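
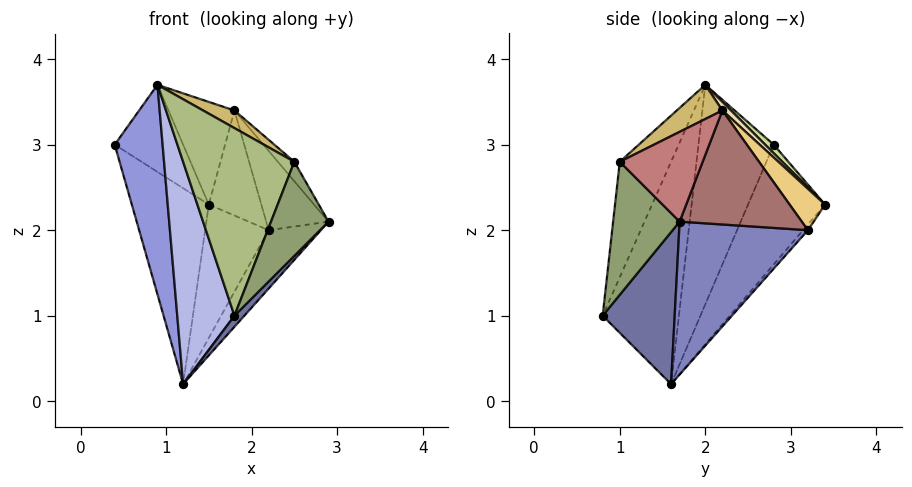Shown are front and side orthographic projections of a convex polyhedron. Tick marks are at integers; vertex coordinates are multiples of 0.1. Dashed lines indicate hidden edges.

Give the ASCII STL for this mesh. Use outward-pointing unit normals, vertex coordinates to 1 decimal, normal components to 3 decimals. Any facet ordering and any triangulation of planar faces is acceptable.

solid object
 facet normal 0.744 -0.102 -0.660
  outer loop
   vertex 1.2 1.6 0.2
   vertex 2.9 1.7 2.1
   vertex 1.8 0.8 1.0
  endloop
 endfacet
 facet normal 0.706 0.287 -0.647
  outer loop
   vertex 2.2 3.2 2.0
   vertex 2.9 1.7 2.1
   vertex 1.2 1.6 0.2
  endloop
 endfacet
 facet normal -0.844 -0.537 -0.011
  outer loop
   vertex 0.9 2.0 3.7
   vertex 0.4 2.8 3.0
   vertex 1.2 1.6 0.2
  endloop
 endfacet
 facet normal -0.800 -0.600 0.000
  outer loop
   vertex 0.9 2.0 3.7
   vertex 1.2 1.6 0.2
   vertex 1.8 0.8 1.0
  endloop
 endfacet
 facet normal 0.739 -0.638 -0.216
  outer loop
   vertex 2.5 1.0 2.8
   vertex 1.8 0.8 1.0
   vertex 2.9 1.7 2.1
  endloop
 endfacet
 facet normal -0.405 -0.878 0.255
  outer loop
   vertex 2.5 1.0 2.8
   vertex 0.9 2.0 3.7
   vertex 1.8 0.8 1.0
  endloop
 endfacet
 facet normal 0.086 0.686 0.723
  outer loop
   vertex 1.5 3.4 2.3
   vertex 0.4 2.8 3.0
   vertex 0.9 2.0 3.7
  endloop
 endfacet
 facet normal -0.631 0.631 -0.451
  outer loop
   vertex 1.5 3.4 2.3
   vertex 1.2 1.6 0.2
   vertex 0.4 2.8 3.0
  endloop
 endfacet
 facet normal -0.059 0.762 -0.645
  outer loop
   vertex 1.5 3.4 2.3
   vertex 2.2 3.2 2.0
   vertex 1.2 1.6 0.2
  endloop
 endfacet
 facet normal 0.355 -0.244 0.902
  outer loop
   vertex 1.8 2.2 3.4
   vertex 0.9 2.0 3.7
   vertex 2.5 1.0 2.8
  endloop
 endfacet
 facet normal 0.447 0.663 0.601
  outer loop
   vertex 1.8 2.2 3.4
   vertex 2.2 3.2 2.0
   vertex 1.5 3.4 2.3
  endloop
 endfacet
 facet normal 0.089 0.685 0.723
  outer loop
   vertex 1.8 2.2 3.4
   vertex 1.5 3.4 2.3
   vertex 0.9 2.0 3.7
  endloop
 endfacet
 facet normal 0.771 0.393 0.501
  outer loop
   vertex 1.8 2.2 3.4
   vertex 2.9 1.7 2.1
   vertex 2.2 3.2 2.0
  endloop
 endfacet
 facet normal 0.783 0.155 0.603
  outer loop
   vertex 1.8 2.2 3.4
   vertex 2.5 1.0 2.8
   vertex 2.9 1.7 2.1
  endloop
 endfacet
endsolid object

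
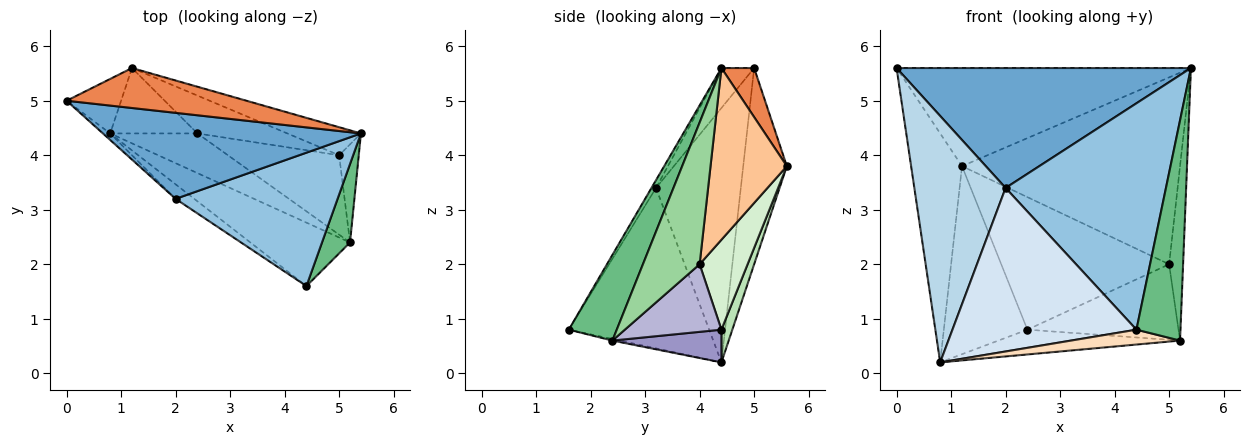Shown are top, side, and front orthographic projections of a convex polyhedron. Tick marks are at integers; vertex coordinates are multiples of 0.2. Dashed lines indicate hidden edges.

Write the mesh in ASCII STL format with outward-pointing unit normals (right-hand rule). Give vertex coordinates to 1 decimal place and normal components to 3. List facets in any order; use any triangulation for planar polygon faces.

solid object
 facet normal -0.090 -0.809 0.580
  outer loop
   vertex 2.0 3.2 3.4
   vertex 5.4 4.4 5.6
   vertex 0.0 5.0 5.6
  endloop
 endfacet
 facet normal -0.024 -0.861 0.508
  outer loop
   vertex 2.0 3.2 3.4
   vertex 4.4 1.6 0.8
   vertex 5.4 4.4 5.6
  endloop
 endfacet
 facet normal -0.681 -0.732 -0.019
  outer loop
   vertex 2.0 3.2 3.4
   vertex 0.0 5.0 5.6
   vertex 0.8 4.4 0.2
  endloop
 endfacet
 facet normal -0.605 -0.793 -0.070
  outer loop
   vertex 2.0 3.2 3.4
   vertex 0.8 4.4 0.2
   vertex 4.4 1.6 0.8
  endloop
 endfacet
 facet normal 0.102 0.921 0.375
  outer loop
   vertex 1.2 5.6 3.8
   vertex 0.0 5.0 5.6
   vertex 5.4 4.4 5.6
  endloop
 endfacet
 facet normal -0.640 0.747 -0.178
  outer loop
   vertex 1.2 5.6 3.8
   vertex 0.8 4.4 0.2
   vertex 0.0 5.0 5.6
  endloop
 endfacet
 facet normal 0.327 0.935 -0.140
  outer loop
   vertex 1.2 5.6 3.8
   vertex 5.4 4.4 5.6
   vertex 5.0 4.0 2.0
  endloop
 endfacet
 facet normal -0.015 -0.228 -0.974
  outer loop
   vertex 5.2 2.4 0.6
   vertex 4.4 1.6 0.8
   vertex 0.8 4.4 0.2
  endloop
 endfacet
 facet normal 0.716 -0.657 0.234
  outer loop
   vertex 5.2 2.4 0.6
   vertex 5.4 4.4 5.6
   vertex 4.4 1.6 0.8
  endloop
 endfacet
 facet normal 0.962 0.237 -0.133
  outer loop
   vertex 5.2 2.4 0.6
   vertex 5.0 4.0 2.0
   vertex 5.4 4.4 5.6
  endloop
 endfacet
 facet normal 0.122 0.937 -0.326
  outer loop
   vertex 2.4 4.4 0.8
   vertex 0.8 4.4 0.2
   vertex 1.2 5.6 3.8
  endloop
 endfacet
 facet normal 0.265 0.927 -0.265
  outer loop
   vertex 2.4 4.4 0.8
   vertex 1.2 5.6 3.8
   vertex 5.0 4.0 2.0
  endloop
 endfacet
 facet normal 0.303 0.505 -0.808
  outer loop
   vertex 2.4 4.4 0.8
   vertex 5.2 2.4 0.6
   vertex 0.8 4.4 0.2
  endloop
 endfacet
 facet normal 0.403 0.631 -0.663
  outer loop
   vertex 2.4 4.4 0.8
   vertex 5.0 4.0 2.0
   vertex 5.2 2.4 0.6
  endloop
 endfacet
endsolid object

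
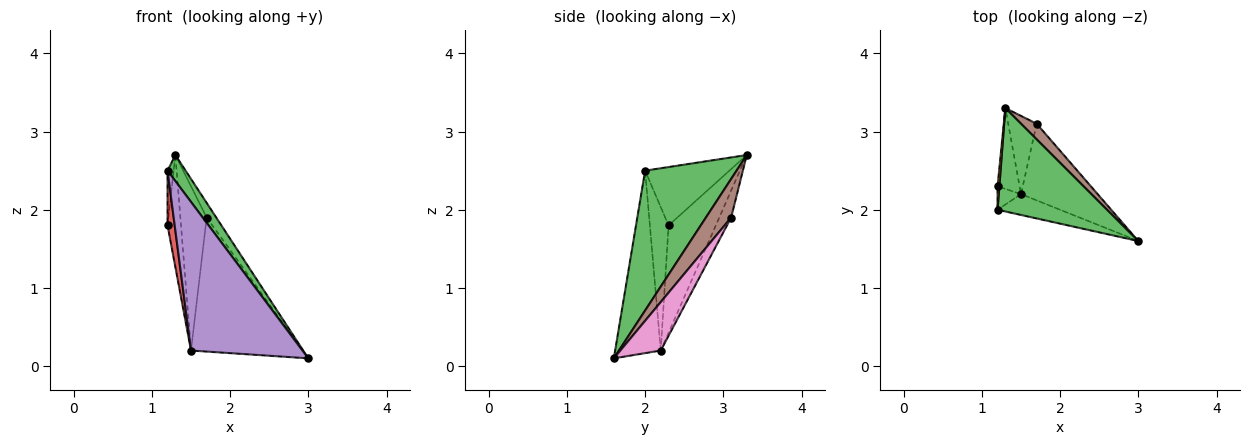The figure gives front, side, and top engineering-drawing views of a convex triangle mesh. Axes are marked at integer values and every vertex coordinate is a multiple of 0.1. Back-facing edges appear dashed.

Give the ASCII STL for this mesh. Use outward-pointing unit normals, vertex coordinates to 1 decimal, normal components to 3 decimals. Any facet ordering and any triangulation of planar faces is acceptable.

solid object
 facet normal -0.944 0.269 -0.194
  outer loop
   vertex 1.5 2.2 0.2
   vertex 1.2 2.3 1.8
   vertex 1.3 3.3 2.7
  endloop
 endfacet
 facet normal -0.997 0.072 0.031
  outer loop
   vertex 1.2 2.0 2.5
   vertex 1.3 3.3 2.7
   vertex 1.2 2.3 1.8
  endloop
 endfacet
 facet normal 0.778 -0.154 0.609
  outer loop
   vertex 1.2 2.0 2.5
   vertex 3.0 1.6 0.1
   vertex 1.3 3.3 2.7
  endloop
 endfacet
 facet normal -0.923 -0.353 -0.151
  outer loop
   vertex 1.2 2.0 2.5
   vertex 1.2 2.3 1.8
   vertex 1.5 2.2 0.2
  endloop
 endfacet
 facet normal -0.376 -0.918 -0.129
  outer loop
   vertex 1.2 2.0 2.5
   vertex 1.5 2.2 0.2
   vertex 3.0 1.6 0.1
  endloop
 endfacet
 facet normal 0.874 0.333 0.354
  outer loop
   vertex 1.7 3.1 1.9
   vertex 1.3 3.3 2.7
   vertex 3.0 1.6 0.1
  endloop
 endfacet
 facet normal 0.300 0.828 -0.474
  outer loop
   vertex 1.7 3.1 1.9
   vertex 3.0 1.6 0.1
   vertex 1.5 2.2 0.2
  endloop
 endfacet
 facet normal -0.378 0.836 -0.398
  outer loop
   vertex 1.7 3.1 1.9
   vertex 1.5 2.2 0.2
   vertex 1.3 3.3 2.7
  endloop
 endfacet
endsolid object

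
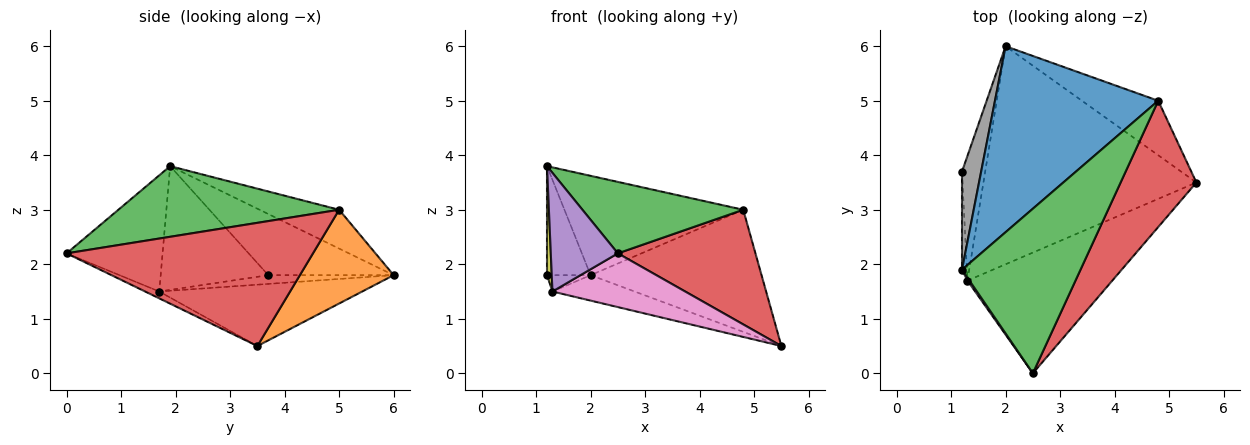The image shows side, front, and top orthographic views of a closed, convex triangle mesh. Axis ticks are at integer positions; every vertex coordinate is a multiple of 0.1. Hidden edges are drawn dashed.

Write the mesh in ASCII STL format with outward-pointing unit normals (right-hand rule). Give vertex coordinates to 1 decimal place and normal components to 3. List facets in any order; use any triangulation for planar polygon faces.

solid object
 facet normal -0.205 0.461 0.863
  outer loop
   vertex 4.8 5.0 3.0
   vertex 2.0 6.0 1.8
   vertex 1.2 1.9 3.8
  endloop
 endfacet
 facet normal 0.448 0.816 -0.364
  outer loop
   vertex 4.8 5.0 3.0
   vertex 5.5 3.5 0.5
   vertex 2.0 6.0 1.8
  endloop
 endfacet
 facet normal 0.480 -0.349 0.805
  outer loop
   vertex 4.8 5.0 3.0
   vertex 1.2 1.9 3.8
   vertex 2.5 0.0 2.2
  endloop
 endfacet
 facet normal 0.769 -0.430 0.473
  outer loop
   vertex 4.8 5.0 3.0
   vertex 2.5 0.0 2.2
   vertex 5.5 3.5 0.5
  endloop
 endfacet
 facet normal -0.820 -0.573 0.014
  outer loop
   vertex 1.3 1.7 1.5
   vertex 2.5 0.0 2.2
   vertex 1.2 1.9 3.8
  endloop
 endfacet
 facet normal -0.275 0.111 -0.955
  outer loop
   vertex 1.3 1.7 1.5
   vertex 2.0 6.0 1.8
   vertex 5.5 3.5 0.5
  endloop
 endfacet
 facet normal -0.043 -0.406 -0.913
  outer loop
   vertex 1.3 1.7 1.5
   vertex 5.5 3.5 0.5
   vertex 2.5 0.0 2.2
  endloop
 endfacet
 facet normal -0.906 0.315 0.284
  outer loop
   vertex 1.2 3.7 1.8
   vertex 1.2 1.9 3.8
   vertex 2.0 6.0 1.8
  endloop
 endfacet
 facet normal -0.998 -0.044 -0.040
  outer loop
   vertex 1.2 3.7 1.8
   vertex 1.3 1.7 1.5
   vertex 1.2 1.9 3.8
  endloop
 endfacet
 facet normal -0.350 0.122 -0.929
  outer loop
   vertex 1.2 3.7 1.8
   vertex 2.0 6.0 1.8
   vertex 1.3 1.7 1.5
  endloop
 endfacet
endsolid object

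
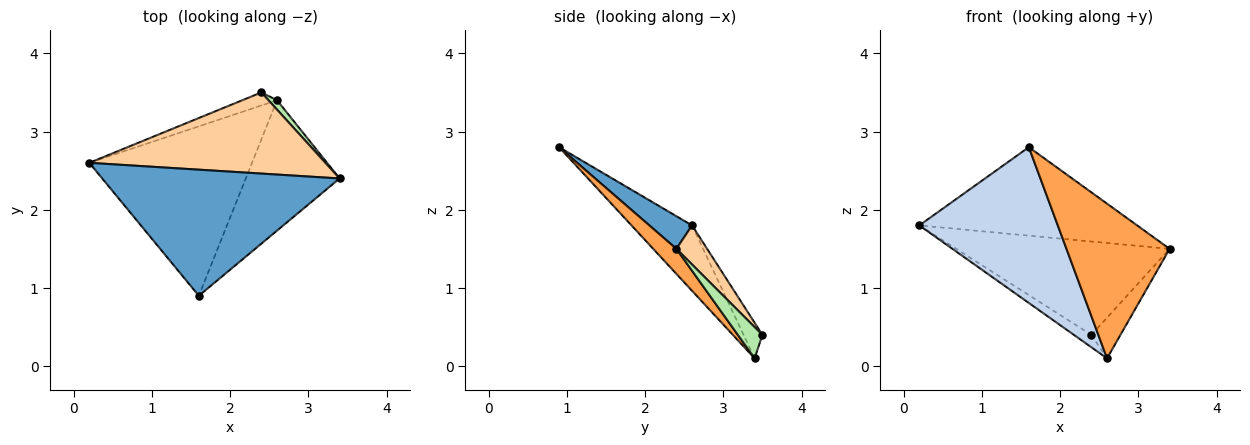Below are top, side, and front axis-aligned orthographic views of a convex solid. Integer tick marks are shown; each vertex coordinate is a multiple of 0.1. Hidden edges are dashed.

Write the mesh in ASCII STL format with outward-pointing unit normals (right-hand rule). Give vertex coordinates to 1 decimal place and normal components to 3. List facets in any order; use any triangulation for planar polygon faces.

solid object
 facet normal 0.112 0.571 0.813
  outer loop
   vertex 1.6 0.9 2.8
   vertex 3.4 2.4 1.5
   vertex 0.2 2.6 1.8
  endloop
 endfacet
 facet normal -0.284 -0.649 -0.706
  outer loop
   vertex 2.6 3.4 0.1
   vertex 1.6 0.9 2.8
   vertex 0.2 2.6 1.8
  endloop
 endfacet
 facet normal 0.169 -0.754 -0.635
  outer loop
   vertex 2.6 3.4 0.1
   vertex 3.4 2.4 1.5
   vertex 1.6 0.9 2.8
  endloop
 endfacet
 facet normal 0.108 0.750 0.652
  outer loop
   vertex 2.4 3.5 0.4
   vertex 0.2 2.6 1.8
   vertex 3.4 2.4 1.5
  endloop
 endfacet
 facet normal -0.596 0.553 -0.582
  outer loop
   vertex 2.4 3.5 0.4
   vertex 2.6 3.4 0.1
   vertex 0.2 2.6 1.8
  endloop
 endfacet
 facet normal 0.636 0.752 0.173
  outer loop
   vertex 2.4 3.5 0.4
   vertex 3.4 2.4 1.5
   vertex 2.6 3.4 0.1
  endloop
 endfacet
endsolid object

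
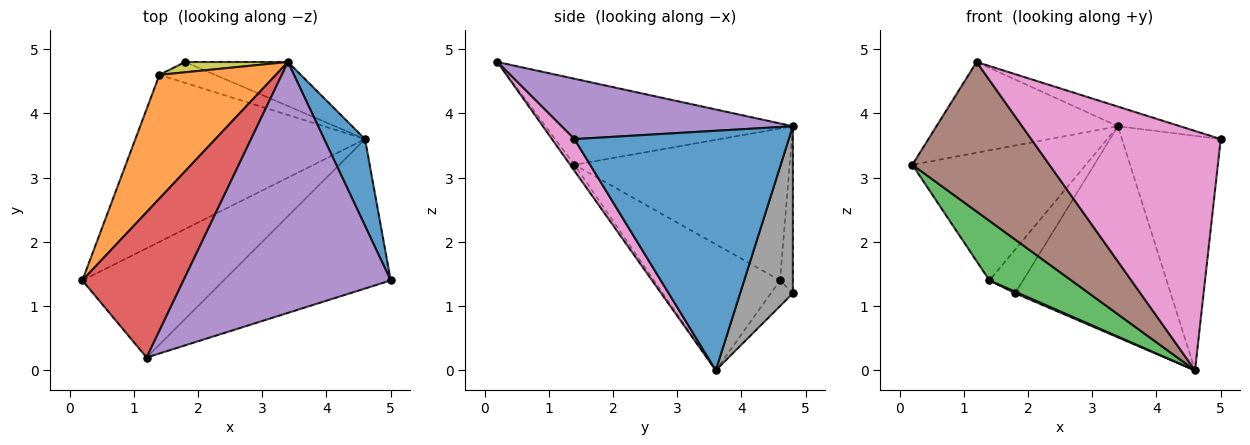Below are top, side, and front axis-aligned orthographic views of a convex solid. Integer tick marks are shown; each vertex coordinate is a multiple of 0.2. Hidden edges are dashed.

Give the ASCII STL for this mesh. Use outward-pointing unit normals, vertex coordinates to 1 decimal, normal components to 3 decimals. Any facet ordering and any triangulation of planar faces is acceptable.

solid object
 facet normal 0.898 0.413 0.153
  outer loop
   vertex 4.6 3.6 0.0
   vertex 3.4 4.8 3.8
   vertex 5.0 1.4 3.6
  endloop
 endfacet
 facet normal -0.669 0.539 0.512
  outer loop
   vertex 1.4 4.6 1.4
   vertex 0.2 1.4 3.2
   vertex 3.4 4.8 3.8
  endloop
 endfacet
 facet normal -0.459 -0.298 -0.837
  outer loop
   vertex 1.4 4.6 1.4
   vertex 4.6 3.6 0.0
   vertex 0.2 1.4 3.2
  endloop
 endfacet
 facet normal -0.585 0.429 0.688
  outer loop
   vertex 1.2 0.2 4.8
   vertex 3.4 4.8 3.8
   vertex 0.2 1.4 3.2
  endloop
 endfacet
 facet normal 0.279 0.075 0.957
  outer loop
   vertex 1.2 0.2 4.8
   vertex 5.0 1.4 3.6
   vertex 3.4 4.8 3.8
  endloop
 endfacet
 facet normal -0.025 -0.807 -0.590
  outer loop
   vertex 1.2 0.2 4.8
   vertex 0.2 1.4 3.2
   vertex 4.6 3.6 0.0
  endloop
 endfacet
 facet normal 0.100 -0.844 -0.527
  outer loop
   vertex 1.2 0.2 4.8
   vertex 4.6 3.6 0.0
   vertex 5.0 1.4 3.6
  endloop
 endfacet
 facet normal 0.315 0.929 -0.194
  outer loop
   vertex 1.8 4.8 1.2
   vertex 3.4 4.8 3.8
   vertex 4.6 3.6 0.0
  endloop
 endfacet
 facet normal -0.349 0.912 0.215
  outer loop
   vertex 1.8 4.8 1.2
   vertex 1.4 4.6 1.4
   vertex 3.4 4.8 3.8
  endloop
 endfacet
 facet normal -0.418 -0.070 -0.906
  outer loop
   vertex 1.8 4.8 1.2
   vertex 4.6 3.6 0.0
   vertex 1.4 4.6 1.4
  endloop
 endfacet
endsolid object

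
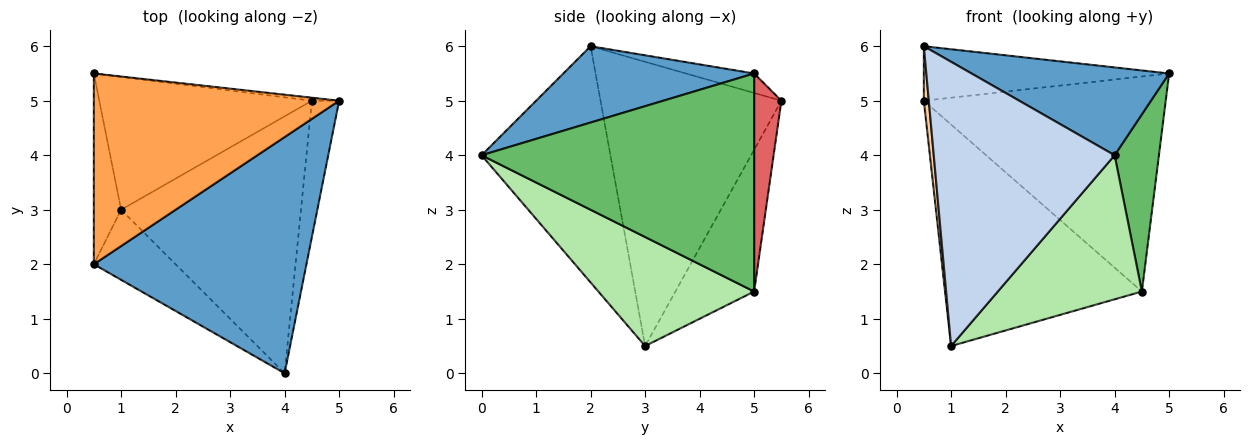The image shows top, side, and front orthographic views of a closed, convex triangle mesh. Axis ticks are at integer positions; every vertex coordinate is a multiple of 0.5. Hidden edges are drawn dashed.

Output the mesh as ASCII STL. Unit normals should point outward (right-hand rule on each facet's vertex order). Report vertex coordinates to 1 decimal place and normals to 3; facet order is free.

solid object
 facet normal 0.319 -0.330 0.888
  outer loop
   vertex 4.0 0.0 4.0
   vertex 5.0 5.0 5.5
   vertex 0.5 2.0 6.0
  endloop
 endfacet
 facet normal -0.569 -0.799 -0.197
  outer loop
   vertex 1.0 3.0 0.5
   vertex 4.0 0.0 4.0
   vertex 0.5 2.0 6.0
  endloop
 endfacet
 facet normal -0.076 0.274 0.959
  outer loop
   vertex 0.5 5.5 5.0
   vertex 0.5 2.0 6.0
   vertex 5.0 5.0 5.5
  endloop
 endfacet
 facet normal -0.995 -0.027 -0.095
  outer loop
   vertex 0.5 5.5 5.0
   vertex 1.0 3.0 0.5
   vertex 0.5 2.0 6.0
  endloop
 endfacet
 facet normal 0.980 -0.159 -0.122
  outer loop
   vertex 4.5 5.0 1.5
   vertex 5.0 5.0 5.5
   vertex 4.0 0.0 4.0
  endloop
 endfacet
 facet normal 0.467 -0.432 -0.771
  outer loop
   vertex 4.5 5.0 1.5
   vertex 4.0 0.0 4.0
   vertex 1.0 3.0 0.5
  endloop
 endfacet
 facet normal 0.112 0.994 -0.014
  outer loop
   vertex 4.5 5.0 1.5
   vertex 0.5 5.5 5.0
   vertex 5.0 5.0 5.5
  endloop
 endfacet
 facet normal -0.324 0.811 -0.487
  outer loop
   vertex 4.5 5.0 1.5
   vertex 1.0 3.0 0.5
   vertex 0.5 5.5 5.0
  endloop
 endfacet
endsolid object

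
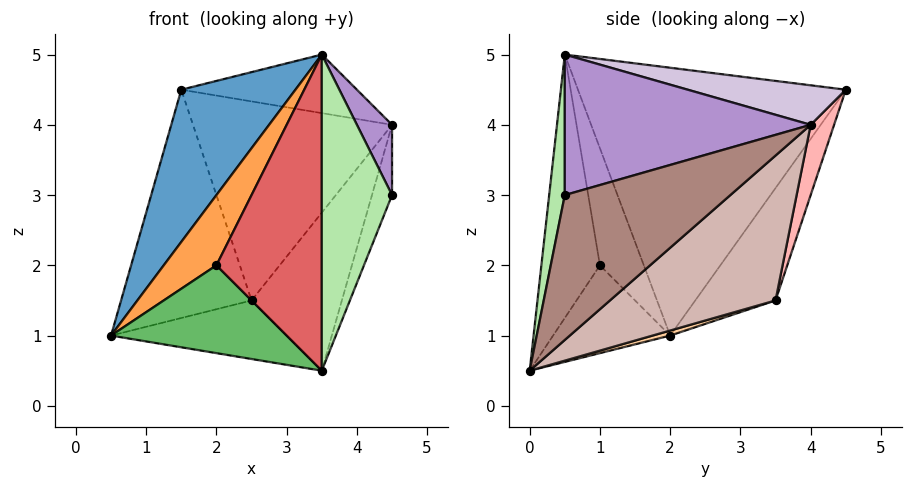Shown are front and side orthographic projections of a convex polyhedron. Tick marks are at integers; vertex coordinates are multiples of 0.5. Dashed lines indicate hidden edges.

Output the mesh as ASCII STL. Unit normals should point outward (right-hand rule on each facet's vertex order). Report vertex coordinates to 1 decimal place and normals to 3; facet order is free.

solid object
 facet normal -0.808 -0.345 0.477
  outer loop
   vertex 3.5 0.5 5.0
   vertex 1.5 4.5 4.5
   vertex 0.5 2.0 1.0
  endloop
 endfacet
 facet normal -0.476 0.774 -0.417
  outer loop
   vertex 2.5 3.5 1.5
   vertex 0.5 2.0 1.0
   vertex 1.5 4.5 4.5
  endloop
 endfacet
 facet normal -0.629 -0.754 0.189
  outer loop
   vertex 2.0 1.0 2.0
   vertex 3.5 0.5 5.0
   vertex 0.5 2.0 1.0
  endloop
 endfacet
 facet normal 0.028 0.282 -0.959
  outer loop
   vertex 3.5 0.0 0.5
   vertex 0.5 2.0 1.0
   vertex 2.5 3.5 1.5
  endloop
 endfacet
 facet normal -0.555 -0.832 0.000
  outer loop
   vertex 3.5 0.0 0.5
   vertex 2.0 1.0 2.0
   vertex 0.5 2.0 1.0
  endloop
 endfacet
 facet normal 0.216 -0.970 0.108
  outer loop
   vertex 3.5 0.0 0.5
   vertex 4.5 0.5 3.0
   vertex 3.5 0.5 5.0
  endloop
 endfacet
 facet normal -0.483 -0.870 0.097
  outer loop
   vertex 3.5 0.0 0.5
   vertex 3.5 0.5 5.0
   vertex 2.0 1.0 2.0
  endloop
 endfacet
 facet normal 0.112 0.953 -0.280
  outer loop
   vertex 4.5 4.0 4.0
   vertex 2.5 3.5 1.5
   vertex 1.5 4.5 4.5
  endloop
 endfacet
 facet normal 0.887 -0.127 0.444
  outer loop
   vertex 4.5 4.0 4.0
   vertex 3.5 0.5 5.0
   vertex 4.5 0.5 3.0
  endloop
 endfacet
 facet normal 0.196 0.217 0.956
  outer loop
   vertex 4.5 4.0 4.0
   vertex 1.5 4.5 4.5
   vertex 3.5 0.5 5.0
  endloop
 endfacet
 facet normal 0.915 0.111 -0.388
  outer loop
   vertex 4.5 4.0 4.0
   vertex 4.5 0.5 3.0
   vertex 3.5 0.0 0.5
  endloop
 endfacet
 facet normal 0.686 0.374 -0.624
  outer loop
   vertex 4.5 4.0 4.0
   vertex 3.5 0.0 0.5
   vertex 2.5 3.5 1.5
  endloop
 endfacet
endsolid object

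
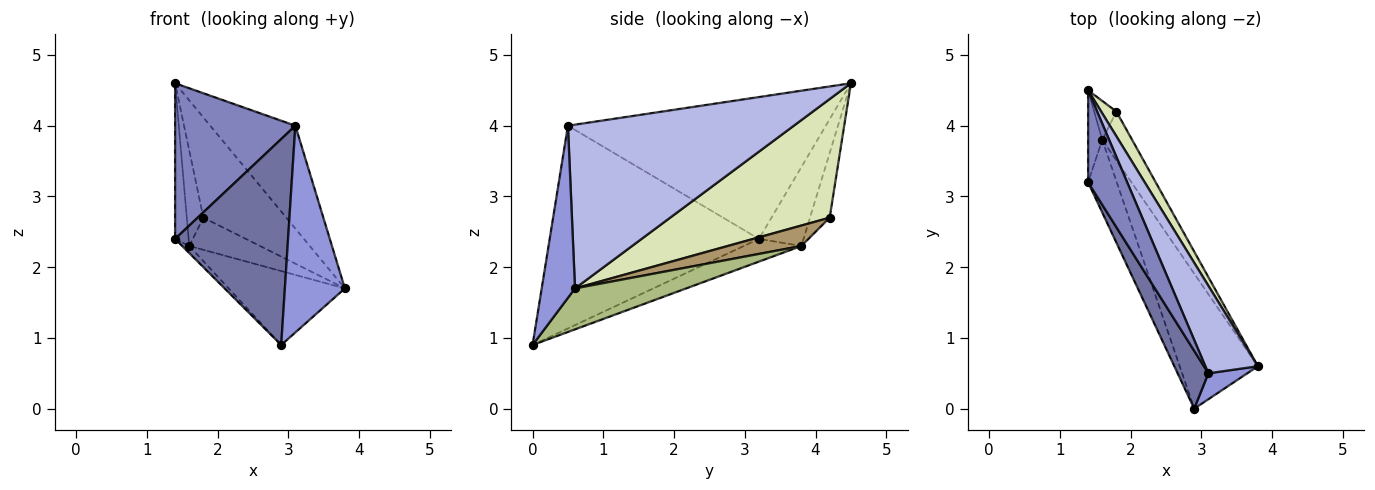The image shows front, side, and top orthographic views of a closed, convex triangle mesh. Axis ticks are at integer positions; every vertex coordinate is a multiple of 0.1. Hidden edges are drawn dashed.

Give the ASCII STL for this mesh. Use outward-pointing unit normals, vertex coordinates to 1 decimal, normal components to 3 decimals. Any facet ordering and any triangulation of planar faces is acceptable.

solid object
 facet normal -0.872 -0.471 0.132
  outer loop
   vertex 3.1 0.5 4.0
   vertex 1.4 3.2 2.4
   vertex 2.9 0.0 0.9
  endloop
 endfacet
 facet normal -0.879 -0.410 0.242
  outer loop
   vertex 3.1 0.5 4.0
   vertex 1.4 4.5 4.6
   vertex 1.4 3.2 2.4
  endloop
 endfacet
 facet normal 0.482 -0.869 0.109
  outer loop
   vertex 3.1 0.5 4.0
   vertex 2.9 0.0 0.9
   vertex 3.8 0.6 1.7
  endloop
 endfacet
 facet normal 0.896 0.338 0.287
  outer loop
   vertex 3.1 0.5 4.0
   vertex 3.8 0.6 1.7
   vertex 1.4 4.5 4.6
  endloop
 endfacet
 facet normal -0.619 0.076 -0.782
  outer loop
   vertex 1.6 3.8 2.3
   vertex 2.9 0.0 0.9
   vertex 1.4 3.2 2.4
  endloop
 endfacet
 facet normal 0.417 0.436 -0.797
  outer loop
   vertex 1.6 3.8 2.3
   vertex 3.8 0.6 1.7
   vertex 2.9 0.0 0.9
  endloop
 endfacet
 facet normal -0.943 0.286 -0.169
  outer loop
   vertex 1.6 3.8 2.3
   vertex 1.4 3.2 2.4
   vertex 1.4 4.5 4.6
  endloop
 endfacet
 facet normal 0.882 0.458 0.113
  outer loop
   vertex 1.8 4.2 2.7
   vertex 1.4 4.5 4.6
   vertex 3.8 0.6 1.7
  endloop
 endfacet
 facet normal 0.496 0.477 -0.725
  outer loop
   vertex 1.8 4.2 2.7
   vertex 3.8 0.6 1.7
   vertex 1.6 3.8 2.3
  endloop
 endfacet
 facet normal -0.739 0.624 -0.254
  outer loop
   vertex 1.8 4.2 2.7
   vertex 1.6 3.8 2.3
   vertex 1.4 4.5 4.6
  endloop
 endfacet
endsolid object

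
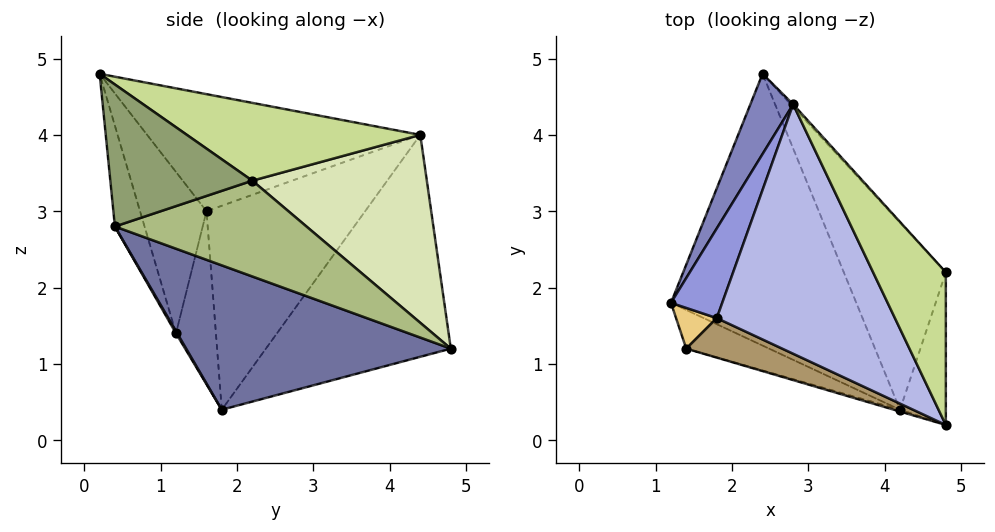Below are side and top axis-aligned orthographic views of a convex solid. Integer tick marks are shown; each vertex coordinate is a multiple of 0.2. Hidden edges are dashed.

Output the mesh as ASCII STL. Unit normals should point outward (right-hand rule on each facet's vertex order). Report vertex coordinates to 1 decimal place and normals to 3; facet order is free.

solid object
 facet normal 0.614 -0.035 -0.788
  outer loop
   vertex 4.2 0.4 2.8
   vertex 1.2 1.8 0.4
   vertex 2.4 4.8 1.2
  endloop
 endfacet
 facet normal -0.929 0.324 0.179
  outer loop
   vertex 2.8 4.4 4.0
   vertex 2.4 4.8 1.2
   vertex 1.2 1.8 0.4
  endloop
 endfacet
 facet normal -0.939 0.251 0.236
  outer loop
   vertex 2.8 4.4 4.0
   vertex 1.2 1.8 0.4
   vertex 1.8 1.6 3.0
  endloop
 endfacet
 facet normal -0.546 -0.102 0.831
  outer loop
   vertex 2.8 4.4 4.0
   vertex 1.8 1.6 3.0
   vertex 4.8 0.2 4.8
  endloop
 endfacet
 facet normal 0.930 -0.210 -0.300
  outer loop
   vertex 4.8 2.2 3.4
   vertex 4.8 0.2 4.8
   vertex 4.2 0.4 2.8
  endloop
 endfacet
 facet normal 0.684 0.015 -0.729
  outer loop
   vertex 4.8 2.2 3.4
   vertex 4.2 0.4 2.8
   vertex 2.4 4.8 1.2
  endloop
 endfacet
 facet normal 0.659 0.431 0.616
  outer loop
   vertex 4.8 2.2 3.4
   vertex 2.8 4.4 4.0
   vertex 4.8 0.2 4.8
  endloop
 endfacet
 facet normal 0.739 0.674 -0.009
  outer loop
   vertex 4.8 2.2 3.4
   vertex 2.4 4.8 1.2
   vertex 2.8 4.4 4.0
  endloop
 endfacet
 facet normal -0.554 -0.764 0.330
  outer loop
   vertex 1.4 1.2 1.4
   vertex 4.8 0.2 4.8
   vertex 1.8 1.6 3.0
  endloop
 endfacet
 facet normal -0.267 -0.964 -0.016
  outer loop
   vertex 1.4 1.2 1.4
   vertex 4.2 0.4 2.8
   vertex 4.8 0.2 4.8
  endloop
 endfacet
 facet normal -0.972 0.057 0.229
  outer loop
   vertex 1.4 1.2 1.4
   vertex 1.8 1.6 3.0
   vertex 1.2 1.8 0.4
  endloop
 endfacet
 facet normal 0.014 -0.856 -0.516
  outer loop
   vertex 1.4 1.2 1.4
   vertex 1.2 1.8 0.4
   vertex 4.2 0.4 2.8
  endloop
 endfacet
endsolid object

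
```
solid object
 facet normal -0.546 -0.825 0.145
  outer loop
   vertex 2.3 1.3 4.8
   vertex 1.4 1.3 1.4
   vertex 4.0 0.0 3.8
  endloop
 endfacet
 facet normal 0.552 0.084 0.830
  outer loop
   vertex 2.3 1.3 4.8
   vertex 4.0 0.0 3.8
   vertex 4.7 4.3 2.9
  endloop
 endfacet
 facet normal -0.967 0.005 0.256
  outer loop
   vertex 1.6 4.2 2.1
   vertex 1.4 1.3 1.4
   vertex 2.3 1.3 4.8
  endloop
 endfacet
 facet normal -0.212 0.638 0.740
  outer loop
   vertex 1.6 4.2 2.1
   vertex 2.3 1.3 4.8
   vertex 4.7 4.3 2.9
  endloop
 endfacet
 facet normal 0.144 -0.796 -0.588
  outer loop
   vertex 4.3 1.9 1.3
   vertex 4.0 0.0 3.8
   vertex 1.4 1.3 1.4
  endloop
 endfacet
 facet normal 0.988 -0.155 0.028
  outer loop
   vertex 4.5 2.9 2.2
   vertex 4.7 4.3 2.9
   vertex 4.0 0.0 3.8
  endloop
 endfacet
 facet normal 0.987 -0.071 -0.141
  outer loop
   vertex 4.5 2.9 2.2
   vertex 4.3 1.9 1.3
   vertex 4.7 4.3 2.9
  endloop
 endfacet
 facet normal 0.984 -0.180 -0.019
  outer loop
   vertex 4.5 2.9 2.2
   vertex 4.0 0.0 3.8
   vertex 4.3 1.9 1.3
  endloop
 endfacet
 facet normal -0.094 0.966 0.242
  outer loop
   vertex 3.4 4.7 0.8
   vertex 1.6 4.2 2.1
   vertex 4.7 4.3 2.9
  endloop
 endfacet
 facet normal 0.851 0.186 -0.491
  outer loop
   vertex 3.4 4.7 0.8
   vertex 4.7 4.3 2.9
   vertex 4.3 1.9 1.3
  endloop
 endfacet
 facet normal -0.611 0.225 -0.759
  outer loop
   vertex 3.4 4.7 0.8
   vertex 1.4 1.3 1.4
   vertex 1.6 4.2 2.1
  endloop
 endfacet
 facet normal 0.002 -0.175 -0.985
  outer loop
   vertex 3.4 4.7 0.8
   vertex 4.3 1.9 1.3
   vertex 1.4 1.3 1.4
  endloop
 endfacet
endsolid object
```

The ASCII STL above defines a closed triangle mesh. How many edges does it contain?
18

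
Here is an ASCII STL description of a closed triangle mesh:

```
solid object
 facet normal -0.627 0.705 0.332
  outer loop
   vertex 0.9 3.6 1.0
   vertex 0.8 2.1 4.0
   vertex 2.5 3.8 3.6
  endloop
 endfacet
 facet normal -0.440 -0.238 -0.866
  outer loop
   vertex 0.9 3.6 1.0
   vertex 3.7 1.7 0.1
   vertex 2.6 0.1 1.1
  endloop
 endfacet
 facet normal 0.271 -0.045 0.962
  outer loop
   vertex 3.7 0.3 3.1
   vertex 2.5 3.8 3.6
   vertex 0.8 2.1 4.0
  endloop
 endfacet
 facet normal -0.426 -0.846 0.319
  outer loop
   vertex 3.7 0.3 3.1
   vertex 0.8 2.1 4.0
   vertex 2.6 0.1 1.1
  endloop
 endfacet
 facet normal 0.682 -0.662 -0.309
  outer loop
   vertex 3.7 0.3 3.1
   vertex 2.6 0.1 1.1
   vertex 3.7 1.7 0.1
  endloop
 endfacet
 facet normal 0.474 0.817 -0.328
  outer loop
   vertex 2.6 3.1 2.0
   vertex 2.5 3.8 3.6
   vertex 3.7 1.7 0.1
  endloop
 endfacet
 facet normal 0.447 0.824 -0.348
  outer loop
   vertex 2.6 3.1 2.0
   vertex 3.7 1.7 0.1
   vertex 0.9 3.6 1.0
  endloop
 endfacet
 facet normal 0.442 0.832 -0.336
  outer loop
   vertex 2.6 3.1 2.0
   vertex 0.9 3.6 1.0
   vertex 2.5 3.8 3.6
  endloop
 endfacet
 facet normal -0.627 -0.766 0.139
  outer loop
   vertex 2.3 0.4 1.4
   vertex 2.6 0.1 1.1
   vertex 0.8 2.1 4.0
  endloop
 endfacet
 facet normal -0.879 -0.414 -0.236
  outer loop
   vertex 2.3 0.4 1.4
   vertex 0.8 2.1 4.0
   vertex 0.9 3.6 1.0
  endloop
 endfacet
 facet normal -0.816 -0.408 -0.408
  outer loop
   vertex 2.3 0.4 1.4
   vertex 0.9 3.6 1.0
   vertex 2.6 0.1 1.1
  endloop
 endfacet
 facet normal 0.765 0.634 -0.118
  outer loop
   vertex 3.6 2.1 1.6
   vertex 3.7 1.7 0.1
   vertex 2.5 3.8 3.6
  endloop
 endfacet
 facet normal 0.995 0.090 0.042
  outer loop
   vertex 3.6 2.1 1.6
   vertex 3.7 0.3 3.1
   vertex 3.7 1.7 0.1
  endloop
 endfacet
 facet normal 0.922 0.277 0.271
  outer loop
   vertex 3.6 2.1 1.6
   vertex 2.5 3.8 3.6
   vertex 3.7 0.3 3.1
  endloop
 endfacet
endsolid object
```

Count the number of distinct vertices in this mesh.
9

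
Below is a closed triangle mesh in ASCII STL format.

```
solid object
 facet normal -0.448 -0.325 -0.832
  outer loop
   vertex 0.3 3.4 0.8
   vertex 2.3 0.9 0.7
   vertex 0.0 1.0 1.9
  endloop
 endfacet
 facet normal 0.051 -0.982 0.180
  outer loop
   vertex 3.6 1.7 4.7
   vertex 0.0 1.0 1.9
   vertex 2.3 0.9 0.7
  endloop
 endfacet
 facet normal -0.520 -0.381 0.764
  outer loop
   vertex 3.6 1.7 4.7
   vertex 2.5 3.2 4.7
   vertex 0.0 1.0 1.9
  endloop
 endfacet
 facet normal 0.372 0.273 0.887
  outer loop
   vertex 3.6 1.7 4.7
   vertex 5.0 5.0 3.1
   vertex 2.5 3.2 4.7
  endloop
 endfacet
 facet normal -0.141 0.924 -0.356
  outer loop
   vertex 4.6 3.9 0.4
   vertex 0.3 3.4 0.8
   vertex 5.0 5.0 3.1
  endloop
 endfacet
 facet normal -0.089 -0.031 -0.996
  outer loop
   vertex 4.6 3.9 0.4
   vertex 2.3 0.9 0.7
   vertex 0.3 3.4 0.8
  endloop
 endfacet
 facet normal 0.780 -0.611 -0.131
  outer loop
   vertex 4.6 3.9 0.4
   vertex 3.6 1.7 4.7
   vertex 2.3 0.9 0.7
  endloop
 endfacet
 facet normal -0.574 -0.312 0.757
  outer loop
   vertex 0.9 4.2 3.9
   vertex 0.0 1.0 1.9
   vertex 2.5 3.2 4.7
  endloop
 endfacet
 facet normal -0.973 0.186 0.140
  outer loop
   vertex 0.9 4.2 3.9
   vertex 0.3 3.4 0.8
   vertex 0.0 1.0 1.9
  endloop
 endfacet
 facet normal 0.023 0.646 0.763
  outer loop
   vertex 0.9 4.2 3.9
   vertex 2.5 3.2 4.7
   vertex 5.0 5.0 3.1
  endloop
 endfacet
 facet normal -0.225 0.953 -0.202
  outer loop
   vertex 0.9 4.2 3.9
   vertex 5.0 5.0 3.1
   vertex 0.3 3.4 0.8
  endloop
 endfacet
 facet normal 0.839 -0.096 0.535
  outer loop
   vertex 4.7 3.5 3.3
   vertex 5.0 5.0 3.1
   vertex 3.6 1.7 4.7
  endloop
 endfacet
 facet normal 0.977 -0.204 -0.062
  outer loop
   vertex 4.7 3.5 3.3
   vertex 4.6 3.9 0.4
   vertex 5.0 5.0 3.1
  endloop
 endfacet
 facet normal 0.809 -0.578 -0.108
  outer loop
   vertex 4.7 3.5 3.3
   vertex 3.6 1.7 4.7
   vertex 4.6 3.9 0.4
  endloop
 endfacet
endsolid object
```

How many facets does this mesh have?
14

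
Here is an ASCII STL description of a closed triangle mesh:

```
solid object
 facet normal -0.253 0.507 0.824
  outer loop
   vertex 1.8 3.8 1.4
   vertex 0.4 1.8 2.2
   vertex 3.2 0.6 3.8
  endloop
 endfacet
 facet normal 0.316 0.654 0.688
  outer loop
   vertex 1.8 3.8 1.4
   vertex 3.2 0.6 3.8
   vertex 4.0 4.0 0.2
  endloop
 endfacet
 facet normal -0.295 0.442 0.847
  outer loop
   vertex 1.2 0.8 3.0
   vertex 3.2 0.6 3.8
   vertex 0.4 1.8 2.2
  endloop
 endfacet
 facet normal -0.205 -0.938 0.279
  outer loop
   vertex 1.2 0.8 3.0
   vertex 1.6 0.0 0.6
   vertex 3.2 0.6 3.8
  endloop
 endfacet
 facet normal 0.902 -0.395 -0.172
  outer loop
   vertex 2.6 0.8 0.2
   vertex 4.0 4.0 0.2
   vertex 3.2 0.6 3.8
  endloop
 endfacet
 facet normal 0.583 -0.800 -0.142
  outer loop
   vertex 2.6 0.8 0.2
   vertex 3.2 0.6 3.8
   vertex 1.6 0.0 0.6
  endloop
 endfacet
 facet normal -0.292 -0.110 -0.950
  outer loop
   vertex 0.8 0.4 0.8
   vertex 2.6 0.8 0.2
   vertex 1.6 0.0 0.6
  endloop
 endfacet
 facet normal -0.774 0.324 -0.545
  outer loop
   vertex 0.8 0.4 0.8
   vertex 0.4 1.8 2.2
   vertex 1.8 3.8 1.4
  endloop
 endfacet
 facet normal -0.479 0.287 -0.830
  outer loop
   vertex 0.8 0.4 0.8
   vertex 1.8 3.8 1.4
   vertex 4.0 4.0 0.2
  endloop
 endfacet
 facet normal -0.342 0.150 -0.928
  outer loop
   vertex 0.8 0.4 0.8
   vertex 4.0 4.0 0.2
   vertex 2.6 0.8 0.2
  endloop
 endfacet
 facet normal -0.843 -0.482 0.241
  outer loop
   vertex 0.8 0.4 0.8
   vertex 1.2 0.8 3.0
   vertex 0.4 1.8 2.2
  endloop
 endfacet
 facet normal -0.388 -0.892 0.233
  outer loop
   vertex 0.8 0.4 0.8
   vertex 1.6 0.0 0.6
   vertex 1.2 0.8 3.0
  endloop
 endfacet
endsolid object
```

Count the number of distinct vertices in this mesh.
8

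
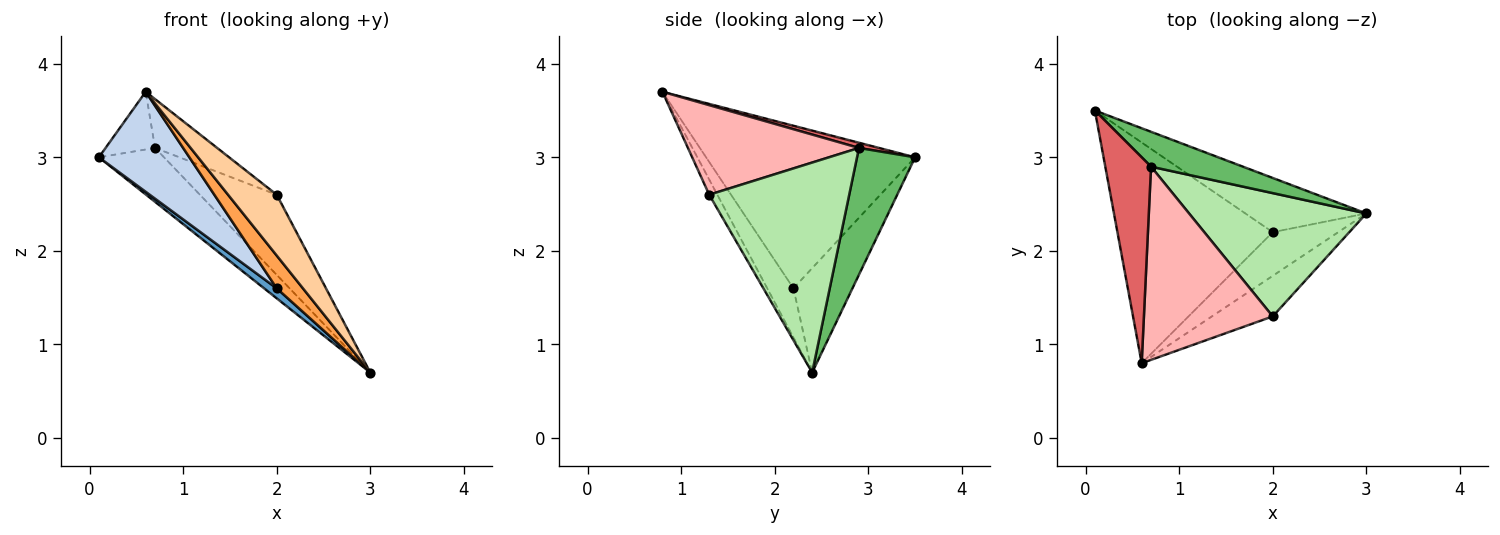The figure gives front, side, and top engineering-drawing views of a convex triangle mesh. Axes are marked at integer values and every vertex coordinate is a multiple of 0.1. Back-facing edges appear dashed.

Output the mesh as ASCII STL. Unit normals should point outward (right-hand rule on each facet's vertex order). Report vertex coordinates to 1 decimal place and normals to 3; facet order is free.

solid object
 facet normal -0.647 -0.138 -0.750
  outer loop
   vertex 2.0 2.2 1.6
   vertex 0.1 3.5 3.0
   vertex 3.0 2.4 0.7
  endloop
 endfacet
 facet normal -0.690 -0.299 -0.659
  outer loop
   vertex 2.0 2.2 1.6
   vertex 0.6 0.8 3.7
   vertex 0.1 3.5 3.0
  endloop
 endfacet
 facet normal -0.514 -0.514 -0.686
  outer loop
   vertex 2.0 2.2 1.6
   vertex 3.0 2.4 0.7
   vertex 0.6 0.8 3.7
  endloop
 endfacet
 facet normal -0.137 -0.824 -0.549
  outer loop
   vertex 2.0 1.3 2.6
   vertex 0.6 0.8 3.7
   vertex 3.0 2.4 0.7
  endloop
 endfacet
 facet normal 0.600 0.672 0.435
  outer loop
   vertex 0.7 2.9 3.1
   vertex 3.0 2.4 0.7
   vertex 0.1 3.5 3.0
  endloop
 endfacet
 facet normal 0.705 0.387 0.595
  outer loop
   vertex 0.7 2.9 3.1
   vertex 2.0 1.3 2.6
   vertex 3.0 2.4 0.7
  endloop
 endfacet
 facet normal 0.109 0.268 0.957
  outer loop
   vertex 0.7 2.9 3.1
   vertex 0.1 3.5 3.0
   vertex 0.6 0.8 3.7
  endloop
 endfacet
 facet normal 0.559 0.203 0.804
  outer loop
   vertex 0.7 2.9 3.1
   vertex 0.6 0.8 3.7
   vertex 2.0 1.3 2.6
  endloop
 endfacet
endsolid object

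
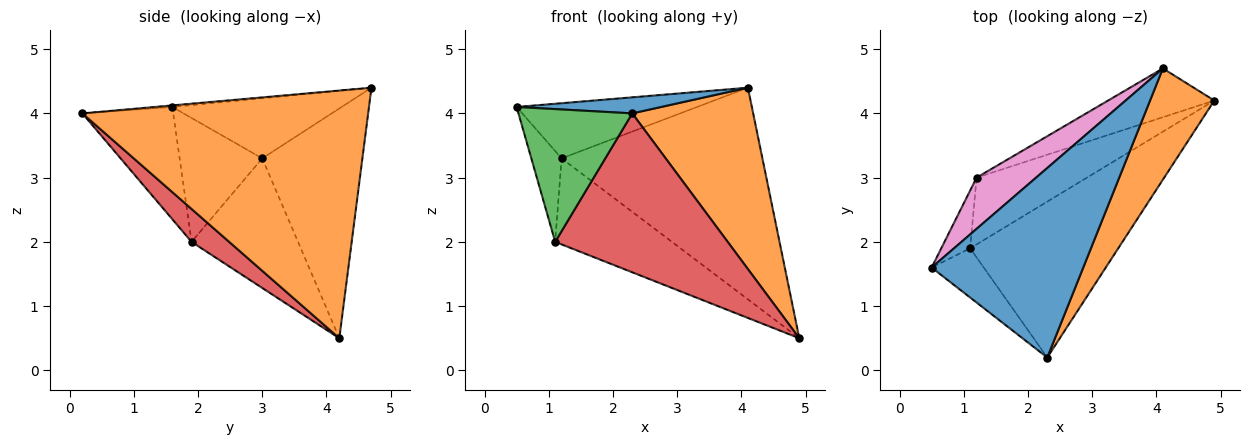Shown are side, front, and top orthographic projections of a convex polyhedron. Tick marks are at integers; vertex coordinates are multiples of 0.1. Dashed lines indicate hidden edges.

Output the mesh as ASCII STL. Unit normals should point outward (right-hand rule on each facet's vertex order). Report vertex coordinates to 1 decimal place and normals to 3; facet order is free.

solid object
 facet normal -0.010 -0.084 0.996
  outer loop
   vertex 4.1 4.7 4.4
   vertex 0.5 1.6 4.1
   vertex 2.3 0.2 4.0
  endloop
 endfacet
 facet normal 0.896 -0.379 0.232
  outer loop
   vertex 4.1 4.7 4.4
   vertex 2.3 0.2 4.0
   vertex 4.9 4.2 0.5
  endloop
 endfacet
 facet normal -0.599 -0.751 -0.278
  outer loop
   vertex 1.1 1.9 2.0
   vertex 2.3 0.2 4.0
   vertex 0.5 1.6 4.1
  endloop
 endfacet
 facet normal 0.154 -0.705 -0.692
  outer loop
   vertex 1.1 1.9 2.0
   vertex 4.9 4.2 0.5
   vertex 2.3 0.2 4.0
  endloop
 endfacet
 facet normal -0.437 0.876 -0.202
  outer loop
   vertex 1.2 3.0 3.3
   vertex 4.1 4.7 4.4
   vertex 4.9 4.2 0.5
  endloop
 endfacet
 facet normal -0.584 0.641 -0.497
  outer loop
   vertex 1.2 3.0 3.3
   vertex 4.9 4.2 0.5
   vertex 1.1 1.9 2.0
  endloop
 endfacet
 facet normal -0.567 0.604 0.561
  outer loop
   vertex 1.2 3.0 3.3
   vertex 0.5 1.6 4.1
   vertex 4.1 4.7 4.4
  endloop
 endfacet
 facet normal -0.917 0.336 -0.214
  outer loop
   vertex 1.2 3.0 3.3
   vertex 1.1 1.9 2.0
   vertex 0.5 1.6 4.1
  endloop
 endfacet
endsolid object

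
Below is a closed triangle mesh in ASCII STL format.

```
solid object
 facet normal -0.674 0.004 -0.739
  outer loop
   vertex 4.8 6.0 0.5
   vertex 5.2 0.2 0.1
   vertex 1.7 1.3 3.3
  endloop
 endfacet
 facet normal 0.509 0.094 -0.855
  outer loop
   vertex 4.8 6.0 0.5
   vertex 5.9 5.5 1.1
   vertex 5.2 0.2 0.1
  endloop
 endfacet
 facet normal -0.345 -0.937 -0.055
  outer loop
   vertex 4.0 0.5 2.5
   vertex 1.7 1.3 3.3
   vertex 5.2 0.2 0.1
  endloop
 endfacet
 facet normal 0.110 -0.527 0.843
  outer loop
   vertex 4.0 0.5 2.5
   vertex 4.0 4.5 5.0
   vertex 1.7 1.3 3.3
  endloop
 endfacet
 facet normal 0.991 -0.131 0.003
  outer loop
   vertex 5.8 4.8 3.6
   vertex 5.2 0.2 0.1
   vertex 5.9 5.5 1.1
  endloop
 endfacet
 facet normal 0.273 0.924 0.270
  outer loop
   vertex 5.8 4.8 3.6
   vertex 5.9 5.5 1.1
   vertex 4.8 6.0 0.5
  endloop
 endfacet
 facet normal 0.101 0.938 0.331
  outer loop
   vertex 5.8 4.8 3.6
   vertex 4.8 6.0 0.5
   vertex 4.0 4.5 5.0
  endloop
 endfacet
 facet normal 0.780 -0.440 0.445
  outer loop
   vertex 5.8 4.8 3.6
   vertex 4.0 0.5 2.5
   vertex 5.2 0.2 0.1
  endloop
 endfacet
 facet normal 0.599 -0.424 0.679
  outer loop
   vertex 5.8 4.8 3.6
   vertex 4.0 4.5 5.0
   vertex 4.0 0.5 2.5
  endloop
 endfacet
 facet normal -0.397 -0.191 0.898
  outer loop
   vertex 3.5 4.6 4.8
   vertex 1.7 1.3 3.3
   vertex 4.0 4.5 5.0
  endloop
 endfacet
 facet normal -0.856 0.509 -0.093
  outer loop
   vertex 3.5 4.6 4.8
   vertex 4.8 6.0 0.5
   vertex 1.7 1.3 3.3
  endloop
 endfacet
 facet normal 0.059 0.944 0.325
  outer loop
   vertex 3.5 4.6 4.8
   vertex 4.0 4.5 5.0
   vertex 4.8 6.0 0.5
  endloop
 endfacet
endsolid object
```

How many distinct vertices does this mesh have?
8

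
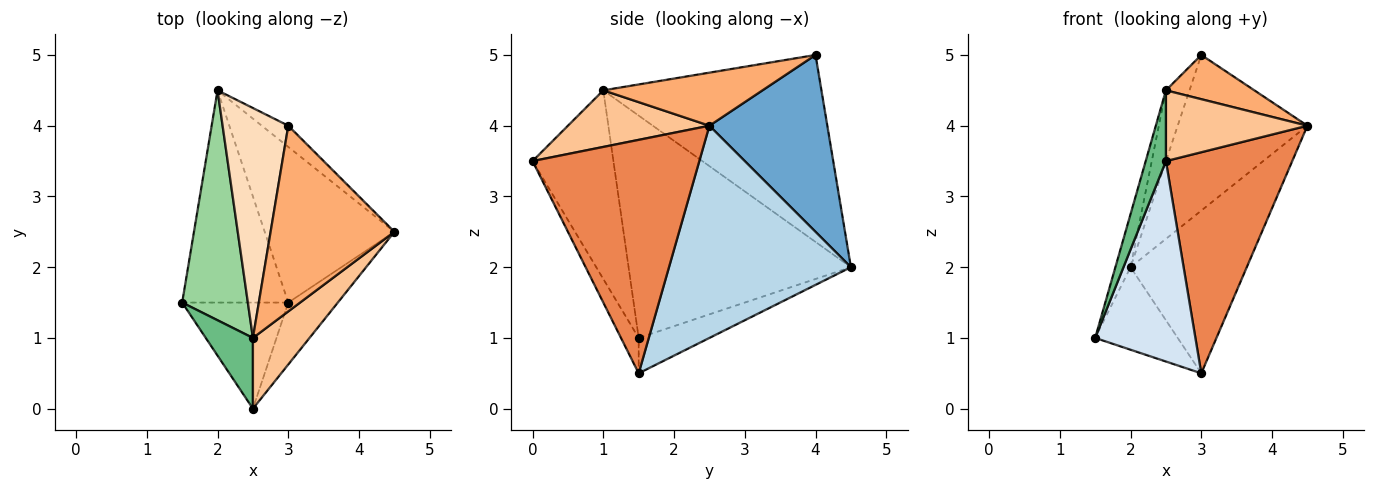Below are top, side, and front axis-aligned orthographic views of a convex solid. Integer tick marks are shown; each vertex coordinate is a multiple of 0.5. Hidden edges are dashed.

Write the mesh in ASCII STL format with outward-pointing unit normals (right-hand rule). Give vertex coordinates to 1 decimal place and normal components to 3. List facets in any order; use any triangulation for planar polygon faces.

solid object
 facet normal 0.669 0.736 -0.100
  outer loop
   vertex 3.0 4.0 5.0
   vertex 4.5 2.5 4.0
   vertex 2.0 4.5 2.0
  endloop
 endfacet
 facet normal -0.297 0.346 -0.890
  outer loop
   vertex 3.0 1.5 0.5
   vertex 1.5 1.5 1.0
   vertex 2.0 4.5 2.0
  endloop
 endfacet
 facet normal 0.749 0.479 -0.458
  outer loop
   vertex 3.0 1.5 0.5
   vertex 2.0 4.5 2.0
   vertex 4.5 2.5 4.0
  endloop
 endfacet
 facet normal -0.154 -0.873 -0.462
  outer loop
   vertex 3.0 1.5 0.5
   vertex 2.5 0.0 3.5
   vertex 1.5 1.5 1.0
  endloop
 endfacet
 facet normal 0.786 -0.595 -0.167
  outer loop
   vertex 3.0 1.5 0.5
   vertex 4.5 2.5 4.0
   vertex 2.5 0.0 3.5
  endloop
 endfacet
 facet normal 0.385 -0.214 0.898
  outer loop
   vertex 2.5 1.0 4.5
   vertex 4.5 2.5 4.0
   vertex 3.0 4.0 5.0
  endloop
 endfacet
 facet normal 0.577 -0.577 0.577
  outer loop
   vertex 2.5 1.0 4.5
   vertex 2.5 0.0 3.5
   vertex 4.5 2.5 4.0
  endloop
 endfacet
 facet normal -0.939 0.101 0.330
  outer loop
   vertex 2.5 1.0 4.5
   vertex 3.0 4.0 5.0
   vertex 2.0 4.5 2.0
  endloop
 endfacet
 facet normal -0.943 -0.236 0.236
  outer loop
   vertex 2.5 1.0 4.5
   vertex 1.5 1.5 1.0
   vertex 2.5 0.0 3.5
  endloop
 endfacet
 facet normal -0.957 0.065 0.283
  outer loop
   vertex 2.5 1.0 4.5
   vertex 2.0 4.5 2.0
   vertex 1.5 1.5 1.0
  endloop
 endfacet
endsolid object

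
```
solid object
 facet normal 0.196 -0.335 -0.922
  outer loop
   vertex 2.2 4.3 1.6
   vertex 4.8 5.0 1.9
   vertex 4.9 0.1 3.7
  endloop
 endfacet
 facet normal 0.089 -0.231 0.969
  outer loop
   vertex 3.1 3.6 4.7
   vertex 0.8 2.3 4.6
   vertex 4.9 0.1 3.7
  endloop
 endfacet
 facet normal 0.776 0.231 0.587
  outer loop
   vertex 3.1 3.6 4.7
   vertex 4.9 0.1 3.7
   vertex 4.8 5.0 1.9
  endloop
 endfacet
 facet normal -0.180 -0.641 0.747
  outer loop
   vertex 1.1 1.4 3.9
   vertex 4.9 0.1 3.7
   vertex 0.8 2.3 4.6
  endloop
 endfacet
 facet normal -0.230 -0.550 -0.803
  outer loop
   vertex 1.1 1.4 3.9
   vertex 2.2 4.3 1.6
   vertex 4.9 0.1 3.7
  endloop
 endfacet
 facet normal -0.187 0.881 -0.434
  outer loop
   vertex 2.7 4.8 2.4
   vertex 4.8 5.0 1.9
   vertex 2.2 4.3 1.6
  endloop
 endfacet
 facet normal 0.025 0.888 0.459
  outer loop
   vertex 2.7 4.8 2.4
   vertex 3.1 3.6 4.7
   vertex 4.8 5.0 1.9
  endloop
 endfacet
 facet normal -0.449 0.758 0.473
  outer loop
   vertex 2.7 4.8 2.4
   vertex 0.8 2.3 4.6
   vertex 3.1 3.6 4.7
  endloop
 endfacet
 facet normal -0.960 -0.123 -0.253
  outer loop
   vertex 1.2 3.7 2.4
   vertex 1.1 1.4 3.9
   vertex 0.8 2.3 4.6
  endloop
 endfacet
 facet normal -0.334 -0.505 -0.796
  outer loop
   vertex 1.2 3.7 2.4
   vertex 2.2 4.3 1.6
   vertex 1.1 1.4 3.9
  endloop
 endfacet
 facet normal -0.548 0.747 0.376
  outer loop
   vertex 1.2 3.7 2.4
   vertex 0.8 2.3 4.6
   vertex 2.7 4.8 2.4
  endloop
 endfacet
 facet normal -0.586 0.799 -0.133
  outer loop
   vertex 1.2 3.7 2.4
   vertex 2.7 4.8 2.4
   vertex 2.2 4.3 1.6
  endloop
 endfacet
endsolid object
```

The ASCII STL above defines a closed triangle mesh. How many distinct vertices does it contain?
8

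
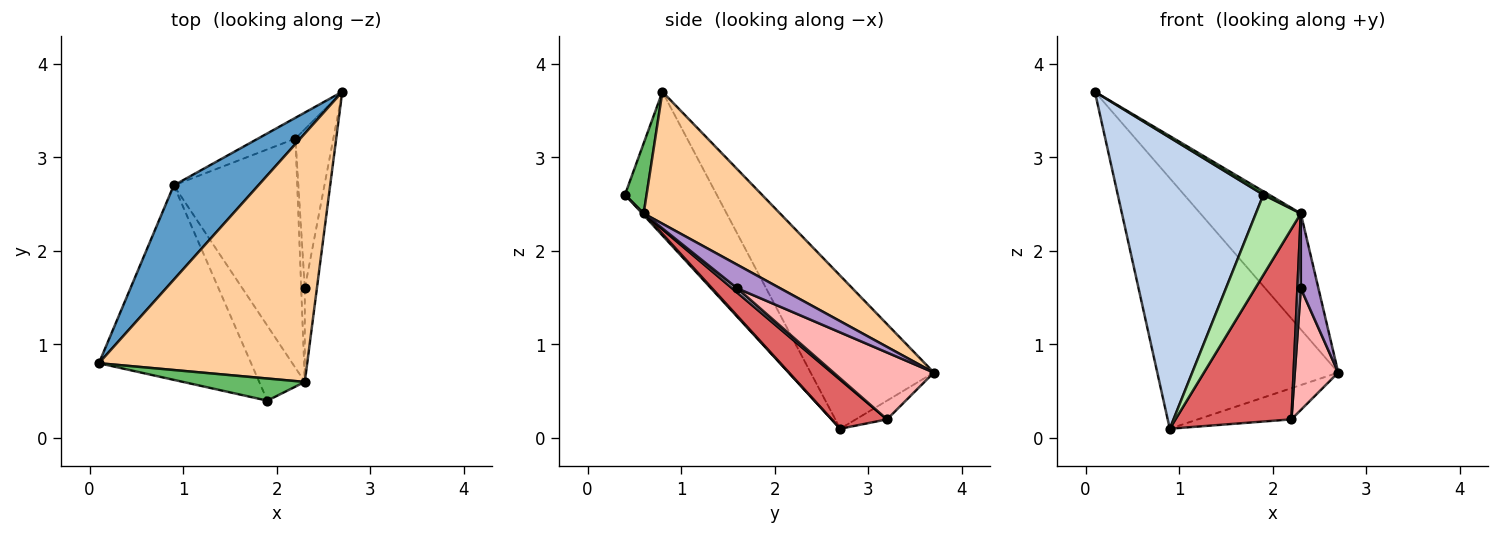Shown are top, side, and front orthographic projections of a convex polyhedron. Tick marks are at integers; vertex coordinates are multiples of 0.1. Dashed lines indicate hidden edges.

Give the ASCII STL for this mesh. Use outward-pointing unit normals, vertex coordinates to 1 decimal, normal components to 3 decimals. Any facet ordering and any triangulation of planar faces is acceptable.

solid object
 facet normal -0.537 0.789 0.297
  outer loop
   vertex 0.9 2.7 0.1
   vertex 0.1 0.8 3.7
   vertex 2.7 3.7 0.7
  endloop
 endfacet
 facet normal -0.464 -0.737 -0.492
  outer loop
   vertex 0.9 2.7 0.1
   vertex 1.9 0.4 2.6
   vertex 0.1 0.8 3.7
  endloop
 endfacet
 facet normal -0.267 0.802 -0.535
  outer loop
   vertex 2.2 3.2 0.2
   vertex 0.9 2.7 0.1
   vertex 2.7 3.7 0.7
  endloop
 endfacet
 facet normal 0.498 0.367 0.786
  outer loop
   vertex 2.3 0.6 2.4
   vertex 2.7 3.7 0.7
   vertex 0.1 0.8 3.7
  endloop
 endfacet
 facet normal 0.495 -0.132 0.859
  outer loop
   vertex 2.3 0.6 2.4
   vertex 0.1 0.8 3.7
   vertex 1.9 0.4 2.6
  endloop
 endfacet
 facet normal 0.024 -0.731 -0.682
  outer loop
   vertex 2.3 0.6 2.4
   vertex 1.9 0.4 2.6
   vertex 0.9 2.7 0.1
  endloop
 endfacet
 facet normal 0.292 -0.611 -0.736
  outer loop
   vertex 2.3 0.6 2.4
   vertex 0.9 2.7 0.1
   vertex 2.2 3.2 0.2
  endloop
 endfacet
 facet normal 0.814 -0.353 -0.461
  outer loop
   vertex 2.3 1.6 1.6
   vertex 2.2 3.2 0.2
   vertex 2.7 3.7 0.7
  endloop
 endfacet
 facet normal 0.836 -0.343 -0.429
  outer loop
   vertex 2.3 1.6 1.6
   vertex 2.7 3.7 0.7
   vertex 2.3 0.6 2.4
  endloop
 endfacet
 facet normal 0.684 -0.456 -0.570
  outer loop
   vertex 2.3 1.6 1.6
   vertex 2.3 0.6 2.4
   vertex 2.2 3.2 0.2
  endloop
 endfacet
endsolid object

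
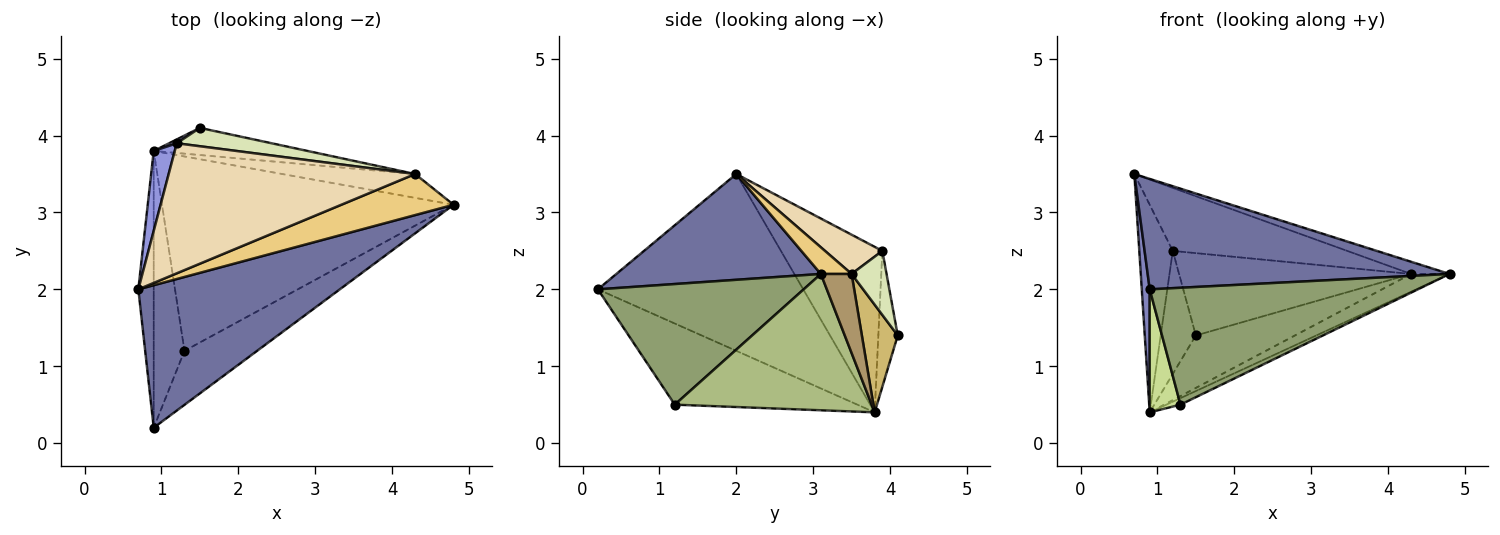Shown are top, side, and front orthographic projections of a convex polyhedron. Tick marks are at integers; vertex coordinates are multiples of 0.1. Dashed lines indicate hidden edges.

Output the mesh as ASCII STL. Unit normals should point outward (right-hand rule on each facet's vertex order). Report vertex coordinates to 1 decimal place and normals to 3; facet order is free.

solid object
 facet normal 0.383 -0.566 0.730
  outer loop
   vertex 0.9 0.2 2.0
   vertex 4.8 3.1 2.2
   vertex 0.7 2.0 3.5
  endloop
 endfacet
 facet normal -0.996 -0.038 -0.087
  outer loop
   vertex 0.9 3.8 0.4
   vertex 0.9 0.2 2.0
   vertex 0.7 2.0 3.5
  endloop
 endfacet
 facet normal -0.943 0.311 0.120
  outer loop
   vertex 1.2 3.9 2.5
   vertex 0.9 3.8 0.4
   vertex 0.7 2.0 3.5
  endloop
 endfacet
 facet normal -0.483 0.875 0.027
  outer loop
   vertex 1.2 3.9 2.5
   vertex 1.5 4.1 1.4
   vertex 0.9 3.8 0.4
  endloop
 endfacet
 facet normal 0.572 -0.745 -0.344
  outer loop
   vertex 1.3 1.2 0.5
   vertex 4.8 3.1 2.2
   vertex 0.9 0.2 2.0
  endloop
 endfacet
 facet normal 0.423 0.030 -0.905
  outer loop
   vertex 1.3 1.2 0.5
   vertex 0.9 3.8 0.4
   vertex 4.8 3.1 2.2
  endloop
 endfacet
 facet normal -0.924 -0.156 -0.350
  outer loop
   vertex 1.3 1.2 0.5
   vertex 0.9 0.2 2.0
   vertex 0.9 3.8 0.4
  endloop
 endfacet
 facet normal 0.145 0.966 0.215
  outer loop
   vertex 4.3 3.5 2.2
   vertex 1.5 4.1 1.4
   vertex 1.2 3.9 2.5
  endloop
 endfacet
 facet normal 0.431 0.539 -0.724
  outer loop
   vertex 4.3 3.5 2.2
   vertex 4.8 3.1 2.2
   vertex 0.9 3.8 0.4
  endloop
 endfacet
 facet normal 0.306 0.846 -0.437
  outer loop
   vertex 4.3 3.5 2.2
   vertex 0.9 3.8 0.4
   vertex 1.5 4.1 1.4
  endloop
 endfacet
 facet normal 0.222 0.277 0.935
  outer loop
   vertex 4.3 3.5 2.2
   vertex 0.7 2.0 3.5
   vertex 4.8 3.1 2.2
  endloop
 endfacet
 facet normal 0.142 0.432 0.891
  outer loop
   vertex 4.3 3.5 2.2
   vertex 1.2 3.9 2.5
   vertex 0.7 2.0 3.5
  endloop
 endfacet
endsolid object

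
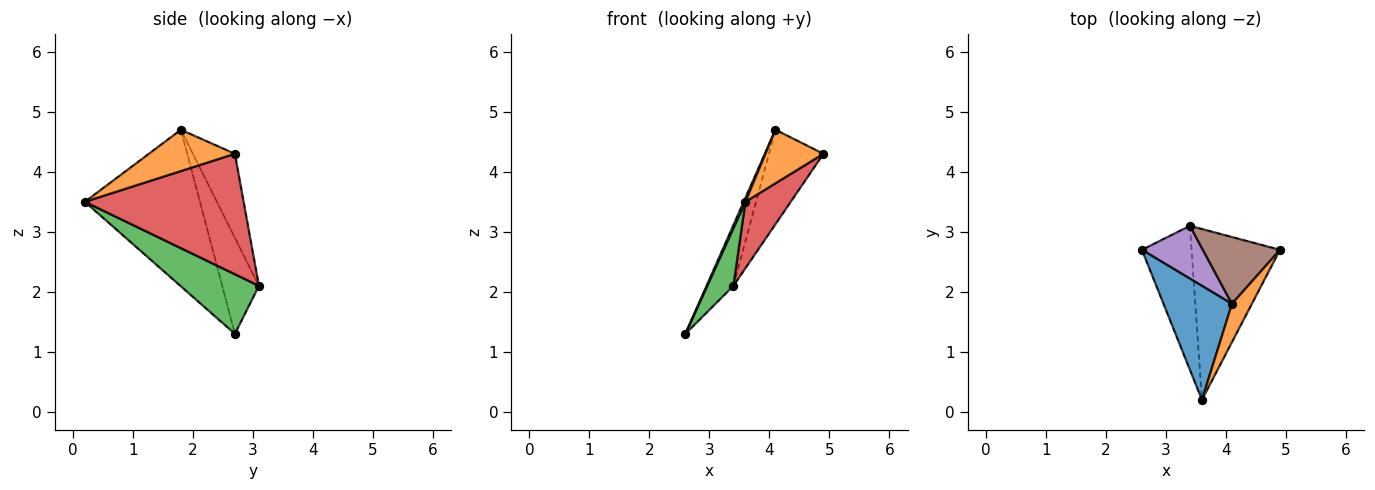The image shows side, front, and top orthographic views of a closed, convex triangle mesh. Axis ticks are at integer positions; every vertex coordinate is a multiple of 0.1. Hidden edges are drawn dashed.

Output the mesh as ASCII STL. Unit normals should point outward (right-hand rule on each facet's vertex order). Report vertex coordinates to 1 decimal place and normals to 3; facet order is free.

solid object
 facet normal -0.916 -0.014 0.400
  outer loop
   vertex 4.1 1.8 4.7
   vertex 2.6 2.7 1.3
   vertex 3.6 0.2 3.5
  endloop
 endfacet
 facet normal 0.770 -0.519 0.371
  outer loop
   vertex 4.1 1.8 4.7
   vertex 3.6 0.2 3.5
   vertex 4.9 2.7 4.3
  endloop
 endfacet
 facet normal 0.744 -0.248 -0.620
  outer loop
   vertex 3.4 3.1 2.1
   vertex 3.6 0.2 3.5
   vertex 2.6 2.7 1.3
  endloop
 endfacet
 facet normal 0.786 -0.224 -0.576
  outer loop
   vertex 3.4 3.1 2.1
   vertex 4.9 2.7 4.3
   vertex 3.6 0.2 3.5
  endloop
 endfacet
 facet normal -0.719 0.525 0.456
  outer loop
   vertex 3.4 3.1 2.1
   vertex 2.6 2.7 1.3
   vertex 4.1 1.8 4.7
  endloop
 endfacet
 facet normal -0.533 0.691 0.489
  outer loop
   vertex 3.4 3.1 2.1
   vertex 4.1 1.8 4.7
   vertex 4.9 2.7 4.3
  endloop
 endfacet
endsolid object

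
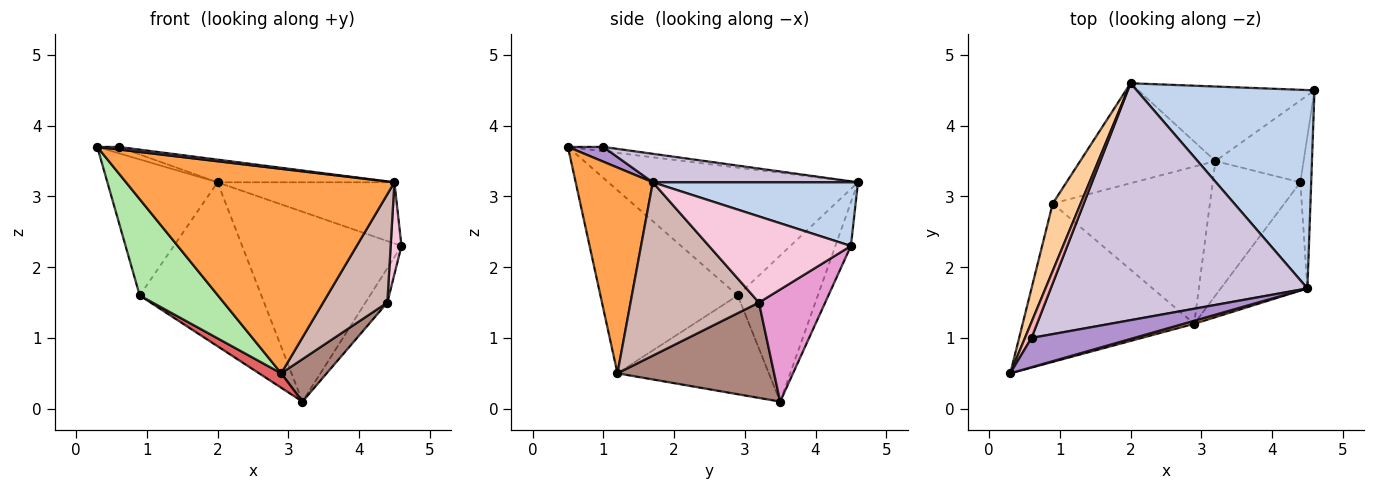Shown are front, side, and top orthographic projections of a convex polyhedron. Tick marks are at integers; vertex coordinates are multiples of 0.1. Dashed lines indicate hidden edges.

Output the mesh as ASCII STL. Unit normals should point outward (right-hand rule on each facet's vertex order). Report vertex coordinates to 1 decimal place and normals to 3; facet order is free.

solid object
 facet normal -0.090 0.927 -0.364
  outer loop
   vertex 3.2 3.5 0.1
   vertex 2.0 4.6 3.2
   vertex 4.6 4.5 2.3
  endloop
 endfacet
 facet normal 0.324 0.279 0.904
  outer loop
   vertex 4.5 1.7 3.2
   vertex 4.6 4.5 2.3
   vertex 2.0 4.6 3.2
  endloop
 endfacet
 facet normal 0.276 -0.961 0.014
  outer loop
   vertex 4.5 1.7 3.2
   vertex 0.3 0.5 3.7
   vertex 2.9 1.2 0.5
  endloop
 endfacet
 facet normal -0.897 0.396 0.196
  outer loop
   vertex 0.9 2.9 1.6
   vertex 0.3 0.5 3.7
   vertex 2.0 4.6 3.2
  endloop
 endfacet
 facet normal -0.490 0.744 -0.454
  outer loop
   vertex 0.9 2.9 1.6
   vertex 2.0 4.6 3.2
   vertex 3.2 3.5 0.1
  endloop
 endfacet
 facet normal -0.674 -0.384 -0.631
  outer loop
   vertex 0.9 2.9 1.6
   vertex 2.9 1.2 0.5
   vertex 0.3 0.5 3.7
  endloop
 endfacet
 facet normal -0.530 -0.078 -0.844
  outer loop
   vertex 0.9 2.9 1.6
   vertex 3.2 3.5 0.1
   vertex 2.9 1.2 0.5
  endloop
 endfacet
 facet normal -0.522 0.313 0.793
  outer loop
   vertex 0.6 1.0 3.7
   vertex 2.0 4.6 3.2
   vertex 0.3 0.5 3.7
  endloop
 endfacet
 facet normal 0.142 -0.085 0.986
  outer loop
   vertex 0.6 1.0 3.7
   vertex 0.3 0.5 3.7
   vertex 4.5 1.7 3.2
  endloop
 endfacet
 facet normal 0.110 0.095 0.989
  outer loop
   vertex 0.6 1.0 3.7
   vertex 4.5 1.7 3.2
   vertex 2.0 4.6 3.2
  endloop
 endfacet
 facet normal 0.720 -0.209 -0.662
  outer loop
   vertex 4.4 3.2 1.5
   vertex 2.9 1.2 0.5
   vertex 3.2 3.5 0.1
  endloop
 endfacet
 facet normal 0.816 -0.408 -0.408
  outer loop
   vertex 4.4 3.2 1.5
   vertex 4.5 1.7 3.2
   vertex 2.9 1.2 0.5
  endloop
 endfacet
 facet normal 0.761 0.251 -0.598
  outer loop
   vertex 4.4 3.2 1.5
   vertex 3.2 3.5 0.1
   vertex 4.6 4.5 2.3
  endloop
 endfacet
 facet normal 0.989 -0.075 -0.125
  outer loop
   vertex 4.4 3.2 1.5
   vertex 4.6 4.5 2.3
   vertex 4.5 1.7 3.2
  endloop
 endfacet
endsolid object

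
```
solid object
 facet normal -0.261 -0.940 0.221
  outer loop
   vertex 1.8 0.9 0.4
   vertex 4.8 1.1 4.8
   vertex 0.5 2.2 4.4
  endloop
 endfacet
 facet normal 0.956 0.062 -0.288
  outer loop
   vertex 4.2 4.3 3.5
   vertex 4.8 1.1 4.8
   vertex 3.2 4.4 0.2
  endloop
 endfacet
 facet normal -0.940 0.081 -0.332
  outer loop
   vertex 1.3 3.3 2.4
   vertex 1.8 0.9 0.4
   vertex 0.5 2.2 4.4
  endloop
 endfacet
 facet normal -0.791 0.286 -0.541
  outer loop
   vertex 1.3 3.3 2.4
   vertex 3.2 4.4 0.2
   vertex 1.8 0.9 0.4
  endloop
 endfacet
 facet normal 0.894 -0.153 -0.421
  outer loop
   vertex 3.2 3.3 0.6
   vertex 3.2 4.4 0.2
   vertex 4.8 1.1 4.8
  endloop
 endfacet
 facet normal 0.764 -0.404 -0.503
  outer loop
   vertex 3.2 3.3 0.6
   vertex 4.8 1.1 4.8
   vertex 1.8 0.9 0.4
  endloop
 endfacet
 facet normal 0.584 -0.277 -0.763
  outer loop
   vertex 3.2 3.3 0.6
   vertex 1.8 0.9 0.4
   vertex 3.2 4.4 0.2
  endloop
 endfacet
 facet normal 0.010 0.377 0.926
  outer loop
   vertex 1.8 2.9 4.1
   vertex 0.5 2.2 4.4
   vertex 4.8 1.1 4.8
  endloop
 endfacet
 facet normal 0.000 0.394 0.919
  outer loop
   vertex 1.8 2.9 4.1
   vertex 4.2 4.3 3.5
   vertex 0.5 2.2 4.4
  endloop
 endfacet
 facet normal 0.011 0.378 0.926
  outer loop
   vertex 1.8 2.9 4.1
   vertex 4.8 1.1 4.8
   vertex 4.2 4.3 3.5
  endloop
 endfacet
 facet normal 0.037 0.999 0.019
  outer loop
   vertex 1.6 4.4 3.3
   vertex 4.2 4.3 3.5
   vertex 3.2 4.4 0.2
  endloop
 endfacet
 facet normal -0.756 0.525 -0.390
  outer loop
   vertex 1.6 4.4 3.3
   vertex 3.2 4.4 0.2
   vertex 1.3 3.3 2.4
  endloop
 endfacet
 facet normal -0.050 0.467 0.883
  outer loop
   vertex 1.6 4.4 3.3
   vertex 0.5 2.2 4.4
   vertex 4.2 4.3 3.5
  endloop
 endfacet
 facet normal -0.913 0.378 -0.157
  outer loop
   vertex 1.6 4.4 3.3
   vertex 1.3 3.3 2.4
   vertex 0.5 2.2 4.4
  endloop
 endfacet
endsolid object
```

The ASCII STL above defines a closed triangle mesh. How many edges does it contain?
21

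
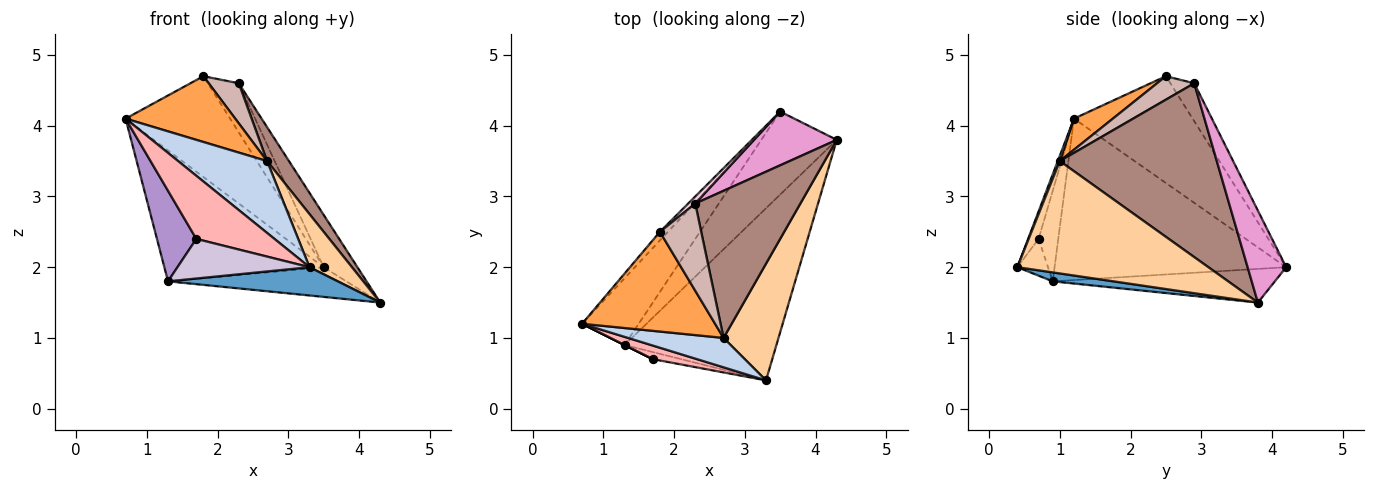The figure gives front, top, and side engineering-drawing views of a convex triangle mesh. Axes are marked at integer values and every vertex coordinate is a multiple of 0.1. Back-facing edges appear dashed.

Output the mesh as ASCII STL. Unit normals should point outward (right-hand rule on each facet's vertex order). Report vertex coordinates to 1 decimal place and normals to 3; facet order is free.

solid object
 facet normal 0.058 -0.162 -0.985
  outer loop
   vertex 1.3 0.9 1.8
   vertex 4.3 3.8 1.5
   vertex 3.3 0.4 2.0
  endloop
 endfacet
 facet normal 0.021 -0.925 0.379
  outer loop
   vertex 2.7 1.0 3.5
   vertex 0.7 1.2 4.1
   vertex 3.3 0.4 2.0
  endloop
 endfacet
 facet normal 0.192 -0.540 0.819
  outer loop
   vertex 2.7 1.0 3.5
   vertex 1.8 2.5 4.7
   vertex 0.7 1.2 4.1
  endloop
 endfacet
 facet normal 0.881 -0.196 0.431
  outer loop
   vertex 2.7 1.0 3.5
   vertex 3.3 0.4 2.0
   vertex 4.3 3.8 1.5
  endloop
 endfacet
 facet normal -0.792 0.545 -0.278
  outer loop
   vertex 3.5 4.2 2.0
   vertex 1.3 0.9 1.8
   vertex 0.7 1.2 4.1
  endloop
 endfacet
 facet normal -0.387 0.311 -0.868
  outer loop
   vertex 3.5 4.2 2.0
   vertex 4.3 3.8 1.5
   vertex 1.3 0.9 1.8
  endloop
 endfacet
 facet normal -0.749 0.660 -0.056
  outer loop
   vertex 3.5 4.2 2.0
   vertex 0.7 1.2 4.1
   vertex 1.8 2.5 4.7
  endloop
 endfacet
 facet normal -0.130 -0.969 0.209
  outer loop
   vertex 1.7 0.7 2.4
   vertex 3.3 0.4 2.0
   vertex 0.7 1.2 4.1
  endloop
 endfacet
 facet normal -0.447 -0.894 0.000
  outer loop
   vertex 1.7 0.7 2.4
   vertex 0.7 1.2 4.1
   vertex 1.3 0.9 1.8
  endloop
 endfacet
 facet normal -0.223 -0.960 -0.171
  outer loop
   vertex 1.7 0.7 2.4
   vertex 1.3 0.9 1.8
   vertex 3.3 0.4 2.0
  endloop
 endfacet
 facet normal 0.850 -0.119 0.514
  outer loop
   vertex 2.3 2.9 4.6
   vertex 2.7 1.0 3.5
   vertex 4.3 3.8 1.5
  endloop
 endfacet
 facet normal 0.458 -0.371 0.808
  outer loop
   vertex 2.3 2.9 4.6
   vertex 1.8 2.5 4.7
   vertex 2.7 1.0 3.5
  endloop
 endfacet
 facet normal 0.623 0.546 0.560
  outer loop
   vertex 2.3 2.9 4.6
   vertex 4.3 3.8 1.5
   vertex 3.5 4.2 2.0
  endloop
 endfacet
 facet normal -0.607 0.787 0.113
  outer loop
   vertex 2.3 2.9 4.6
   vertex 3.5 4.2 2.0
   vertex 1.8 2.5 4.7
  endloop
 endfacet
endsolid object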